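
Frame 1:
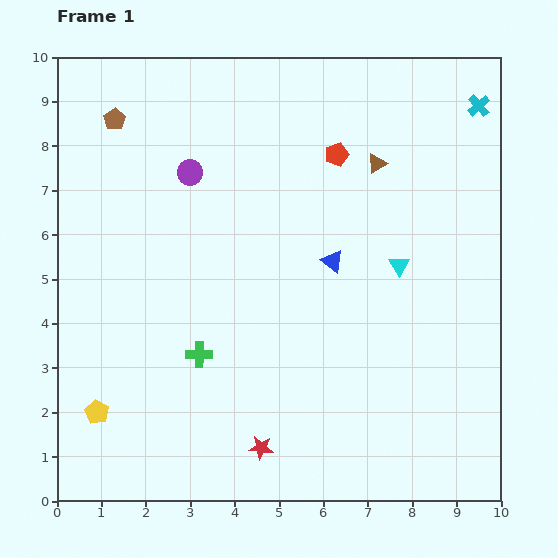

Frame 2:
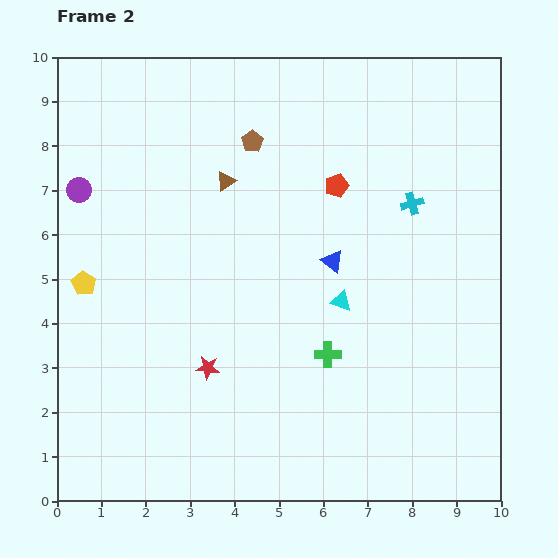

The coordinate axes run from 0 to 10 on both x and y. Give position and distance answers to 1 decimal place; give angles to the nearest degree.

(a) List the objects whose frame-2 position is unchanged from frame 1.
the blue triangle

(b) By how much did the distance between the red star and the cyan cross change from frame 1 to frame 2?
-3.2

Distance in frame 1: 9.1. Distance in frame 2: 5.9.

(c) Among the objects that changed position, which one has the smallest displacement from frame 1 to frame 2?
the red pentagon

(moved 0.7)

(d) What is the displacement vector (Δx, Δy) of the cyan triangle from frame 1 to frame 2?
(-1.3, -0.8)

The cyan triangle was at (7.7, 5.3) in frame 1 and (6.4, 4.5) in frame 2.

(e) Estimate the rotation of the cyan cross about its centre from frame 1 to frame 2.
26° clockwise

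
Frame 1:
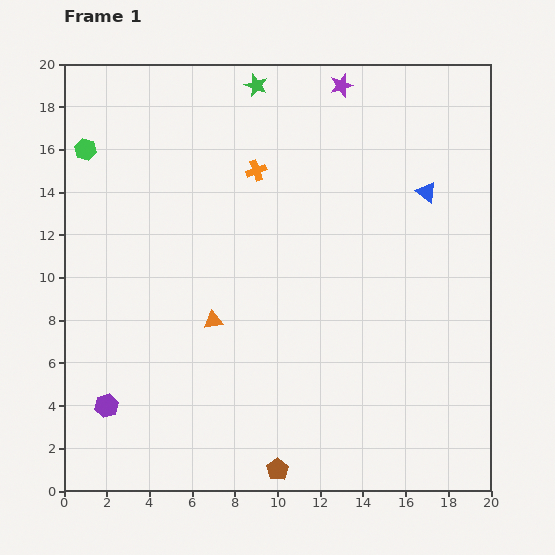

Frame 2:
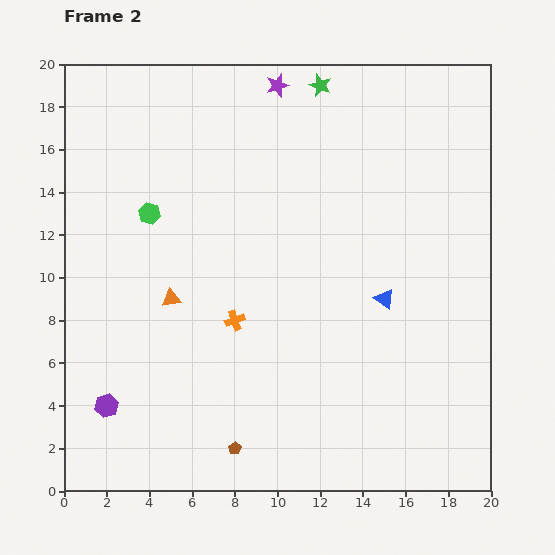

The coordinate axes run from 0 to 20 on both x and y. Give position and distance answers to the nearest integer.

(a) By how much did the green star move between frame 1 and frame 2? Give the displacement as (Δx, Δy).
(3, 0)

The green star was at (9, 19) in frame 1 and (12, 19) in frame 2.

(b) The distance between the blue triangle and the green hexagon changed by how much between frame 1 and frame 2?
-4

Distance in frame 1: 16. Distance in frame 2: 12.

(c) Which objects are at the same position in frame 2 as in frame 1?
the purple hexagon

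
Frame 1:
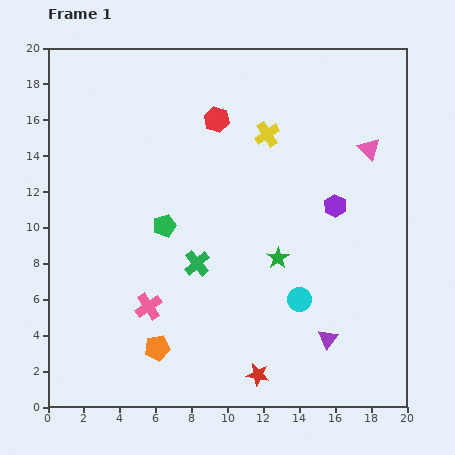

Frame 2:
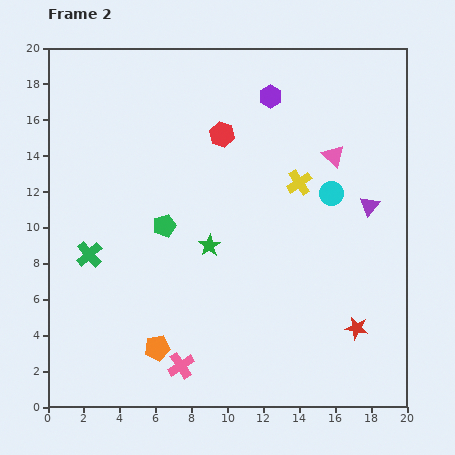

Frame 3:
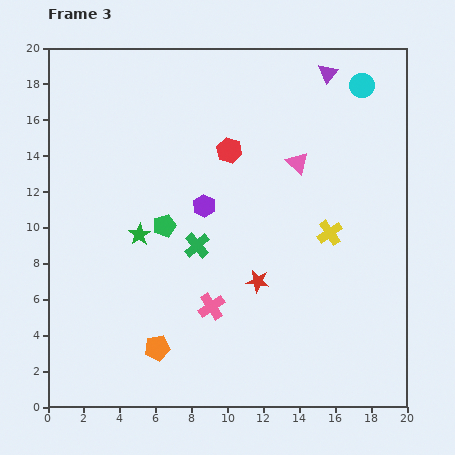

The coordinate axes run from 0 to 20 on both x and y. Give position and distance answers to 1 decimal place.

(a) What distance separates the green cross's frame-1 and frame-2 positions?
6.0

The green cross moved from (8.3, 8.0) to (2.3, 8.5), a distance of √(6.0² + 0.5²) ≈ 6.0.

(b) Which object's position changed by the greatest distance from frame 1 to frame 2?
the purple triangle

(moved 7.7; next 7.1)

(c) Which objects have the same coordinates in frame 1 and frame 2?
the orange pentagon, the green pentagon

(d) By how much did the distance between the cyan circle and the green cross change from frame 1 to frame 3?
+6.8

Distance in frame 1: 6.0. Distance in frame 3: 12.8.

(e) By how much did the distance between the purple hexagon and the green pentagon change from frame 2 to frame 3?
-6.8

Distance in frame 2: 9.3. Distance in frame 3: 2.5.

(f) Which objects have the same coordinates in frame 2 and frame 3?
the orange pentagon, the green pentagon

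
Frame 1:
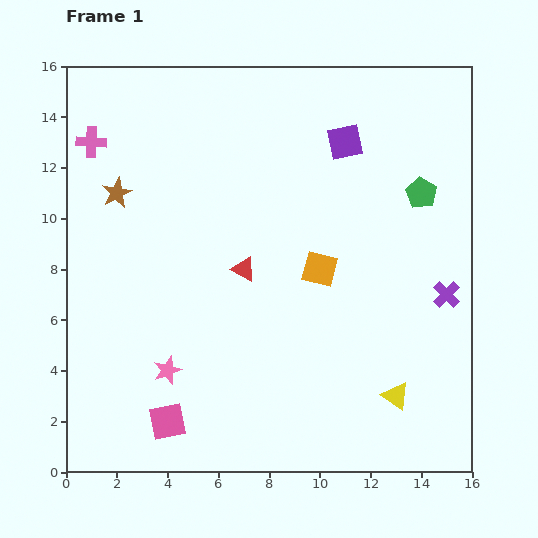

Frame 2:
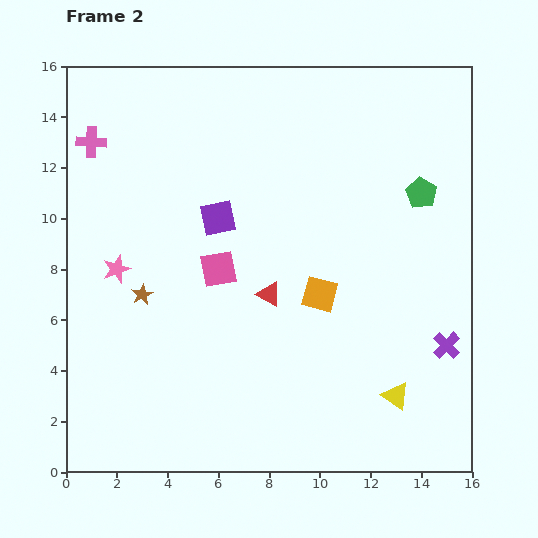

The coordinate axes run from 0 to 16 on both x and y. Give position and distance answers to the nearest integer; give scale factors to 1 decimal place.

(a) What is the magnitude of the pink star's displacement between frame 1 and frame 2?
4

The pink star moved from (4, 4) to (2, 8), a distance of √(2² + 4²) ≈ 4.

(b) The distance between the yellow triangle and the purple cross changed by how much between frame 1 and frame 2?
-1

Distance in frame 1: 4. Distance in frame 2: 3.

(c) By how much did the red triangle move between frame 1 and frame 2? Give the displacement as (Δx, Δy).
(1, -1)

The red triangle was at (7, 8) in frame 1 and (8, 7) in frame 2.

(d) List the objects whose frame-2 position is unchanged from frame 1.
the yellow triangle, the pink cross, the green pentagon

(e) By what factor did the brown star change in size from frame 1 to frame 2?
0.7×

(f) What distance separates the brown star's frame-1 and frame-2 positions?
4

The brown star moved from (2, 11) to (3, 7), a distance of √(1² + 4²) ≈ 4.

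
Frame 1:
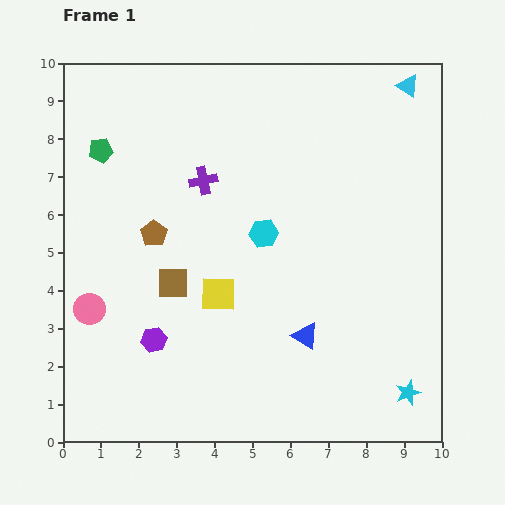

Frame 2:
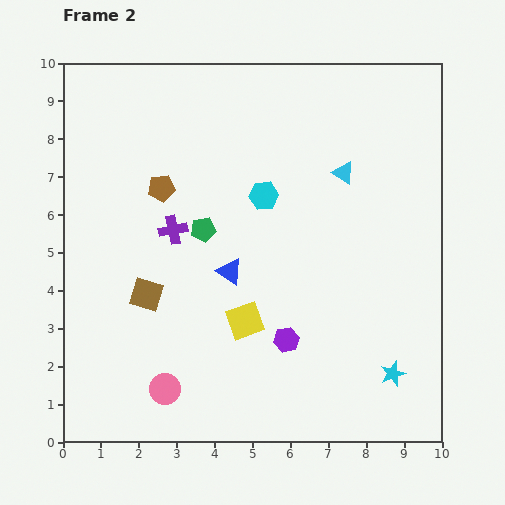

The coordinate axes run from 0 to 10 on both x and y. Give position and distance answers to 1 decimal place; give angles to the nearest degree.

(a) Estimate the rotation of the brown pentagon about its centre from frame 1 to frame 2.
28° clockwise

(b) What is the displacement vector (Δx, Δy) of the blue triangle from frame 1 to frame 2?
(-2.0, 1.7)

The blue triangle was at (6.4, 2.8) in frame 1 and (4.4, 4.5) in frame 2.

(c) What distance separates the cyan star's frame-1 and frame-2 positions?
0.6

The cyan star moved from (9.1, 1.3) to (8.7, 1.8), a distance of √(0.4² + 0.5²) ≈ 0.6.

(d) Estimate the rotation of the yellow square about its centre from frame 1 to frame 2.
21° counter-clockwise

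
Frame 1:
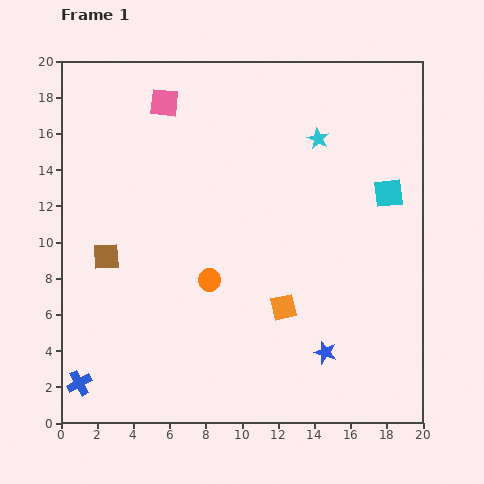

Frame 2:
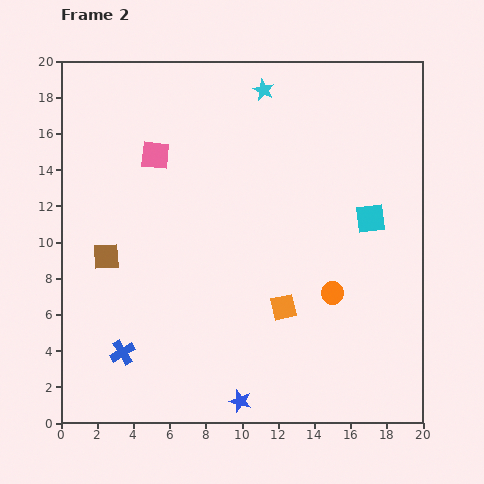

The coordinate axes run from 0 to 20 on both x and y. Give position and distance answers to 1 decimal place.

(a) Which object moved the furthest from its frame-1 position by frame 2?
the orange circle

(moved 6.8; next 5.4)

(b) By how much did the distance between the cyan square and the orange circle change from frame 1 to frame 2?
-6.4

Distance in frame 1: 11.0. Distance in frame 2: 4.6.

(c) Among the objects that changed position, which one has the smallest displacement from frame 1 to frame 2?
the cyan square

(moved 1.7)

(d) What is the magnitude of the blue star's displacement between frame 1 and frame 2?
5.4

The blue star moved from (14.6, 3.9) to (9.9, 1.2), a distance of √(4.7² + 2.7²) ≈ 5.4.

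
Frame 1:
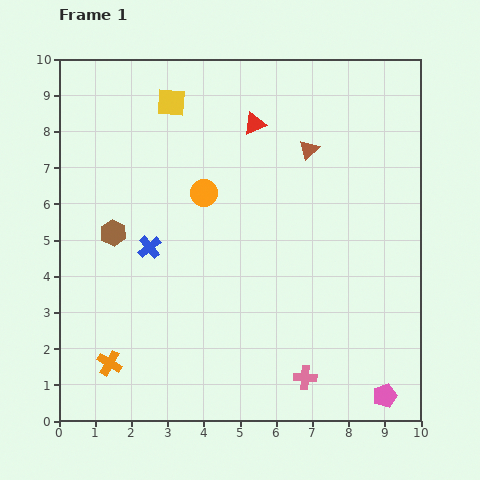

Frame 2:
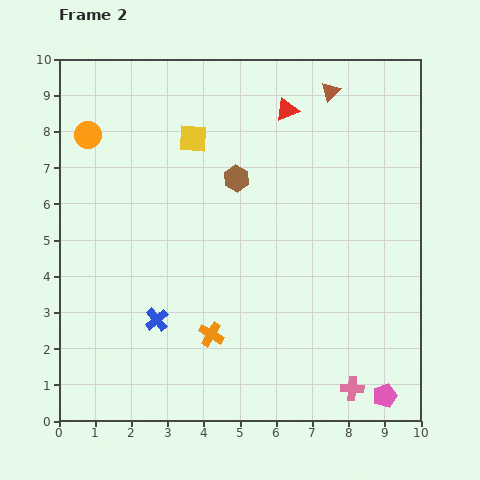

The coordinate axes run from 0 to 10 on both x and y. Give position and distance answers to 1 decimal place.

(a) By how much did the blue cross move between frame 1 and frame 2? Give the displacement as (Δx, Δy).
(0.2, -2.0)

The blue cross was at (2.5, 4.8) in frame 1 and (2.7, 2.8) in frame 2.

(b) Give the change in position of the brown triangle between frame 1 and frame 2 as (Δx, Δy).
(0.6, 1.6)

The brown triangle was at (6.9, 7.5) in frame 1 and (7.5, 9.1) in frame 2.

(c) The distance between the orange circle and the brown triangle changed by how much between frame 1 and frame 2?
+3.7

Distance in frame 1: 3.1. Distance in frame 2: 6.8.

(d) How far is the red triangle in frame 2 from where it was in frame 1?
1.0

The red triangle moved from (5.4, 8.2) to (6.3, 8.6), a distance of √(0.9² + 0.4²) ≈ 1.0.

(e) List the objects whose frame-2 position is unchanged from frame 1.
the pink pentagon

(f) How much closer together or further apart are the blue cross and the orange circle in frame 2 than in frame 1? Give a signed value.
+3.3

Distance in frame 1: 2.1. Distance in frame 2: 5.4.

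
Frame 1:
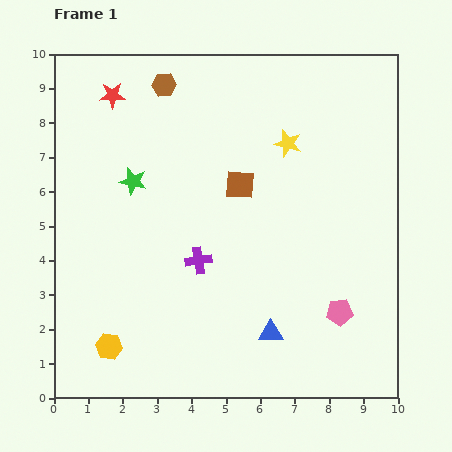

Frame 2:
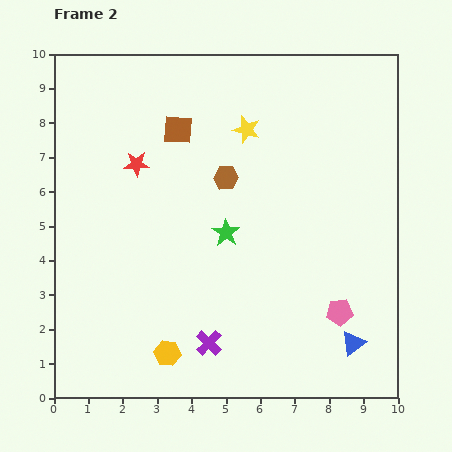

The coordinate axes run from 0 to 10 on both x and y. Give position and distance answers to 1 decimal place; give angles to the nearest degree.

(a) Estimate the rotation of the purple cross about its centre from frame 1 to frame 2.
38° counter-clockwise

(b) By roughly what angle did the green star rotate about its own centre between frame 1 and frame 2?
22° clockwise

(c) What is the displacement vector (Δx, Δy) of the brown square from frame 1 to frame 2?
(-1.8, 1.6)

The brown square was at (5.4, 6.2) in frame 1 and (3.6, 7.8) in frame 2.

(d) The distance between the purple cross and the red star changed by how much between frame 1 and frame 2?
+0.2

Distance in frame 1: 5.4. Distance in frame 2: 5.6.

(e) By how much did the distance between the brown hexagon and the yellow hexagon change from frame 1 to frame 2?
-2.4

Distance in frame 1: 7.8. Distance in frame 2: 5.4.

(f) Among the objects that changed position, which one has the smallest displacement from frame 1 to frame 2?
the yellow star

(moved 1.3)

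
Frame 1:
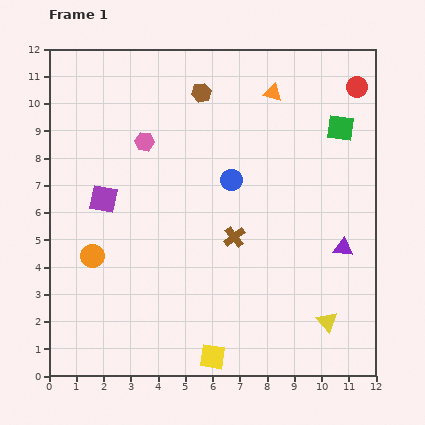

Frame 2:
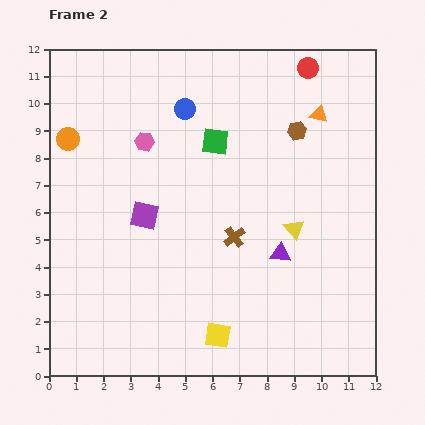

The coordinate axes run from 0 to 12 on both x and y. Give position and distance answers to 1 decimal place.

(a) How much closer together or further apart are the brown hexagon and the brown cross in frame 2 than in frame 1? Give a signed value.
-0.9

Distance in frame 1: 5.4. Distance in frame 2: 4.5.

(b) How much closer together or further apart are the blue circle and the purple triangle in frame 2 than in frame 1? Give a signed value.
+1.6

Distance in frame 1: 4.8. Distance in frame 2: 6.4.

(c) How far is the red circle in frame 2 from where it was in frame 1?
1.9

The red circle moved from (11.3, 10.6) to (9.5, 11.3), a distance of √(1.8² + 0.7²) ≈ 1.9.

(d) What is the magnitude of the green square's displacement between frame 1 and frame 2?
4.6

The green square moved from (10.7, 9.1) to (6.1, 8.6), a distance of √(4.6² + 0.5²) ≈ 4.6.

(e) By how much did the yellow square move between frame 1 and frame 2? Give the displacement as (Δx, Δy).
(0.2, 0.8)

The yellow square was at (6.0, 0.7) in frame 1 and (6.2, 1.5) in frame 2.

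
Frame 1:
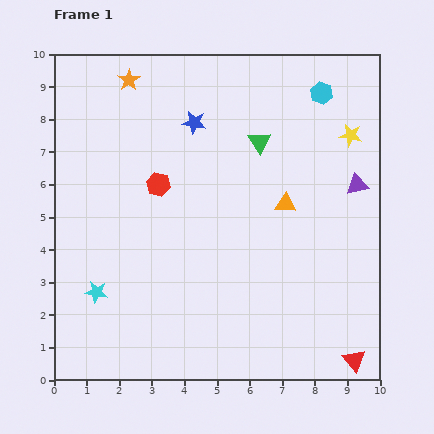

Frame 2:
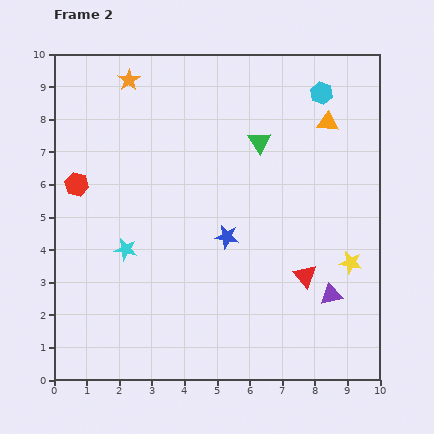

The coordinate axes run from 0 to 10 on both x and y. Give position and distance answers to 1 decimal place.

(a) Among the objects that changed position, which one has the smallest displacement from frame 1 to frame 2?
the cyan star

(moved 1.6)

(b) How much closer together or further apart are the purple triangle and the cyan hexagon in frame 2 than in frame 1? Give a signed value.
+3.2

Distance in frame 1: 3.0. Distance in frame 2: 6.2.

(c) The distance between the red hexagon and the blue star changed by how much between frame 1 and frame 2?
+2.7

Distance in frame 1: 2.2. Distance in frame 2: 4.9.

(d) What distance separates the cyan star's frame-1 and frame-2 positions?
1.6

The cyan star moved from (1.3, 2.7) to (2.2, 4.0), a distance of √(0.9² + 1.3²) ≈ 1.6.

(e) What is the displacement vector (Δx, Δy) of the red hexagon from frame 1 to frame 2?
(-2.5, 0.0)

The red hexagon was at (3.2, 6.0) in frame 1 and (0.7, 6.0) in frame 2.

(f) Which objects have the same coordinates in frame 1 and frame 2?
the cyan hexagon, the orange star, the green triangle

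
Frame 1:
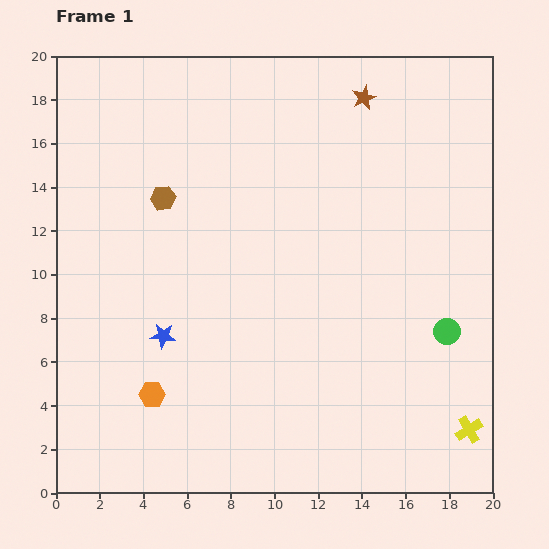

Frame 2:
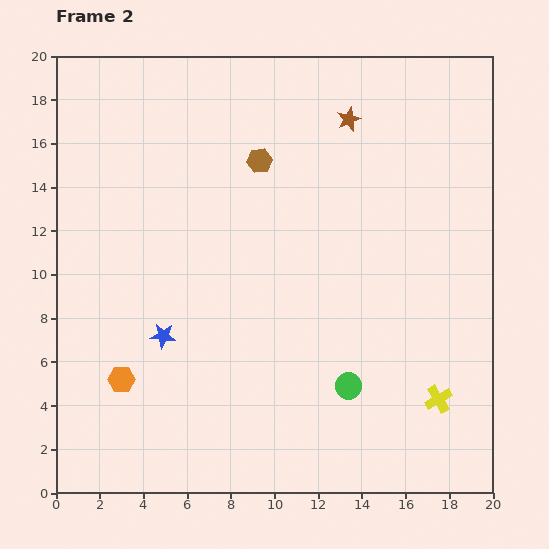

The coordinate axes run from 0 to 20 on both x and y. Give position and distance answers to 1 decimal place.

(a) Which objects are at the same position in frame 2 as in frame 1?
the blue star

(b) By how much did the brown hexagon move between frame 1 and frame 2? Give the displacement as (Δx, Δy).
(4.4, 1.7)

The brown hexagon was at (4.9, 13.5) in frame 1 and (9.3, 15.2) in frame 2.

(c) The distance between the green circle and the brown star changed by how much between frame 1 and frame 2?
+0.8

Distance in frame 1: 11.4. Distance in frame 2: 12.2.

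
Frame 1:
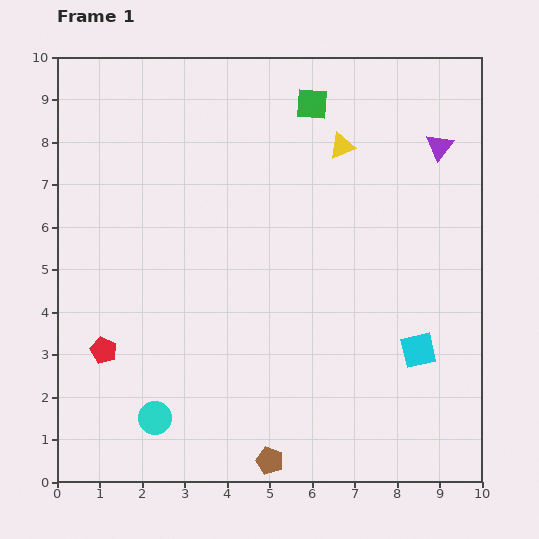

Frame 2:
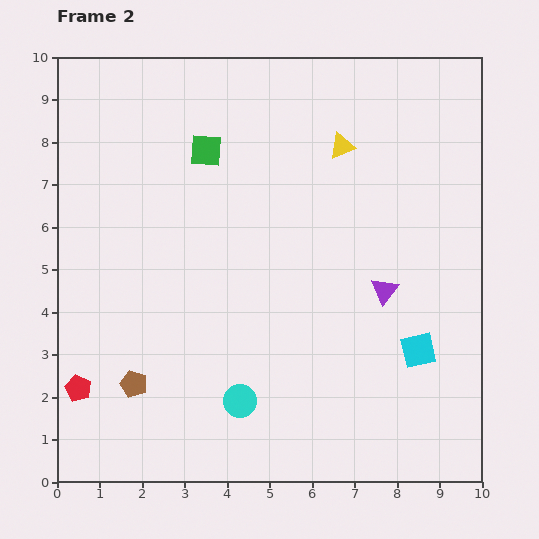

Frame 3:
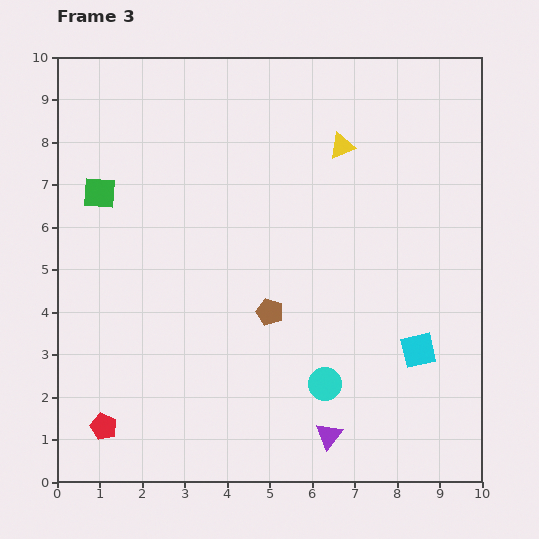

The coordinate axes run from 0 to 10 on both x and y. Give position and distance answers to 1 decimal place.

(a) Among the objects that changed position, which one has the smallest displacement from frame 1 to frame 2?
the red pentagon

(moved 1.1)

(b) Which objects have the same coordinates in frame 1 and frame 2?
the yellow triangle, the cyan square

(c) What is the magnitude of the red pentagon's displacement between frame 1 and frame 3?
1.8

The red pentagon moved from (1.1, 3.1) to (1.1, 1.3), a distance of √(0.0² + 1.8²) ≈ 1.8.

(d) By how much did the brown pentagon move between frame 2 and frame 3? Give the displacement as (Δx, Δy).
(3.2, 1.7)

The brown pentagon was at (1.8, 2.3) in frame 2 and (5.0, 4.0) in frame 3.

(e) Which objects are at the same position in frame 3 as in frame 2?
the yellow triangle, the cyan square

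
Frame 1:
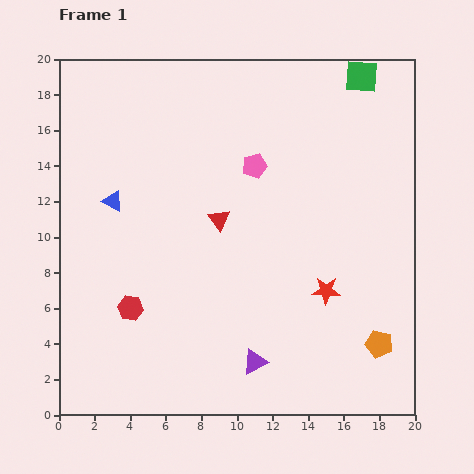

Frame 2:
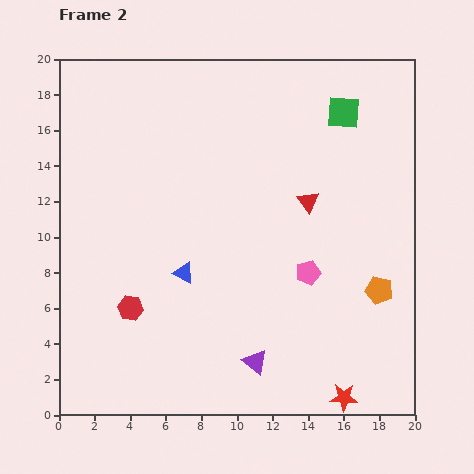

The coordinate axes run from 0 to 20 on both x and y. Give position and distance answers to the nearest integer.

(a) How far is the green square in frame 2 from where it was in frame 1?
2

The green square moved from (17, 19) to (16, 17), a distance of √(1² + 2²) ≈ 2.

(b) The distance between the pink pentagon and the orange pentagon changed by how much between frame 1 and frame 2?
-8

Distance in frame 1: 12. Distance in frame 2: 4.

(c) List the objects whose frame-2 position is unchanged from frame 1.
the red hexagon, the purple triangle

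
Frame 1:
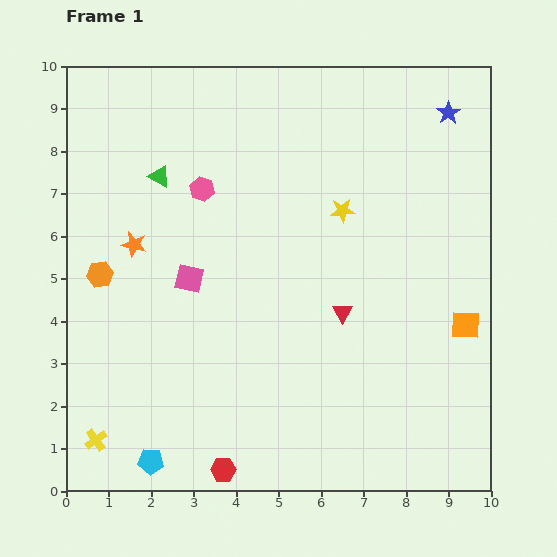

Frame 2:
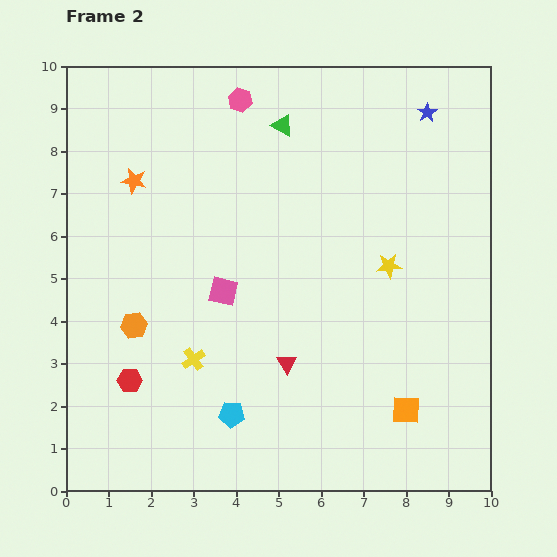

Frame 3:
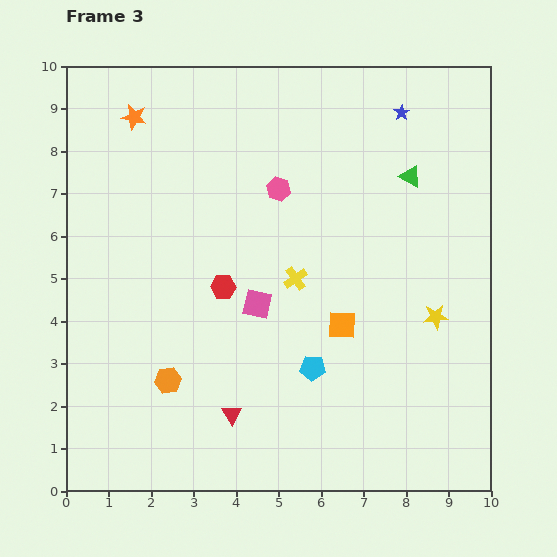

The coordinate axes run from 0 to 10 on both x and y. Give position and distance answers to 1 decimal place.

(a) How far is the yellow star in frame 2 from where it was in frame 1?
1.7

The yellow star moved from (6.5, 6.6) to (7.6, 5.3), a distance of √(1.1² + 1.3²) ≈ 1.7.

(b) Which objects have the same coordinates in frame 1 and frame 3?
none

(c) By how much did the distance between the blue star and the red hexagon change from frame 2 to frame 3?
-3.5

Distance in frame 2: 9.4. Distance in frame 3: 5.9.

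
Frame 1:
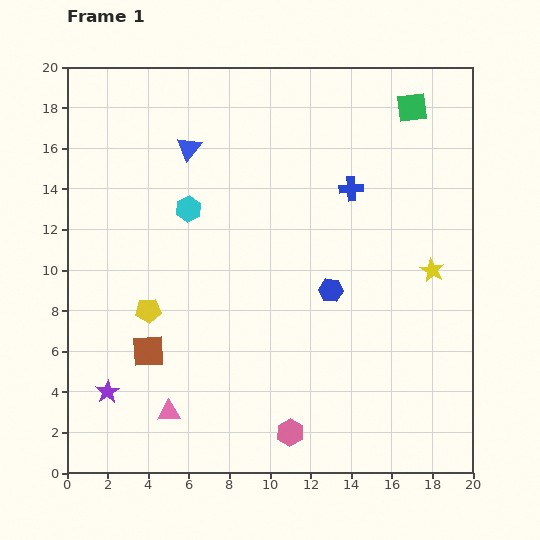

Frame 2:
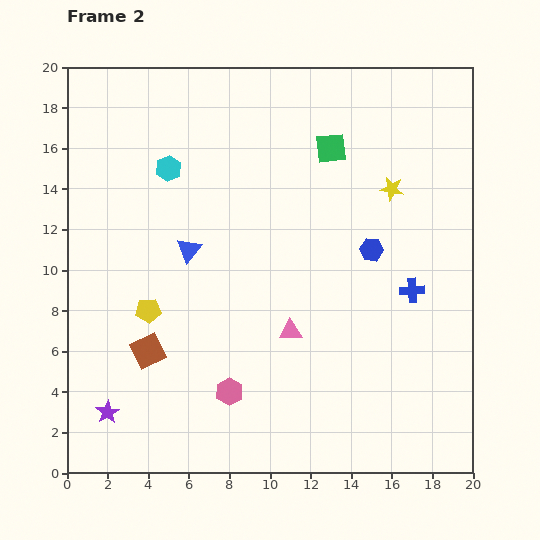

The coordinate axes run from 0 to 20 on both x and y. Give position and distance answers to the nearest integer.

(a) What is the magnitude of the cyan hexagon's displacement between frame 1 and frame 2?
2

The cyan hexagon moved from (6, 13) to (5, 15), a distance of √(1² + 2²) ≈ 2.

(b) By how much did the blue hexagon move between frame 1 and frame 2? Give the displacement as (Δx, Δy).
(2, 2)

The blue hexagon was at (13, 9) in frame 1 and (15, 11) in frame 2.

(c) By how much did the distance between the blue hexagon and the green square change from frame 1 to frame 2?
-5

Distance in frame 1: 10. Distance in frame 2: 5.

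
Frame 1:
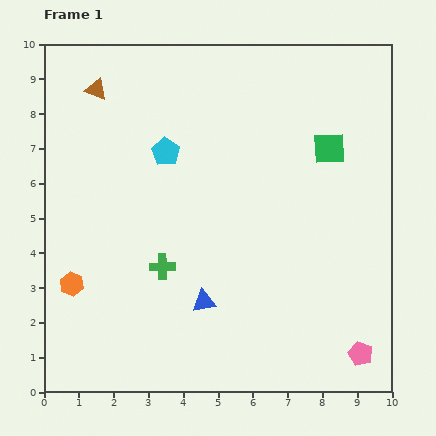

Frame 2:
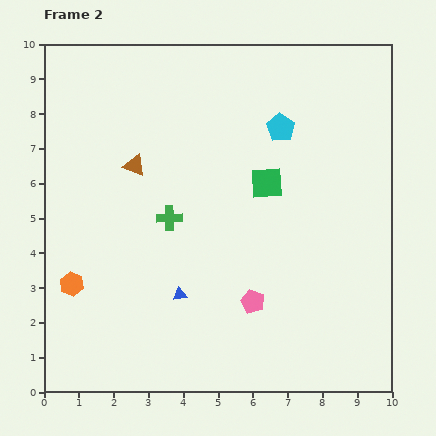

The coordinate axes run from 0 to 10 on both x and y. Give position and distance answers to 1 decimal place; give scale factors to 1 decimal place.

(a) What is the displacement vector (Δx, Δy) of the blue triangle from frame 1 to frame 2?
(-0.7, 0.2)

The blue triangle was at (4.6, 2.6) in frame 1 and (3.9, 2.8) in frame 2.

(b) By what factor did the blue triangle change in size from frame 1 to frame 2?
0.6×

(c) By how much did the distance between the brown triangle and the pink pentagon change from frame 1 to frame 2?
-5.5

Distance in frame 1: 10.7. Distance in frame 2: 5.2.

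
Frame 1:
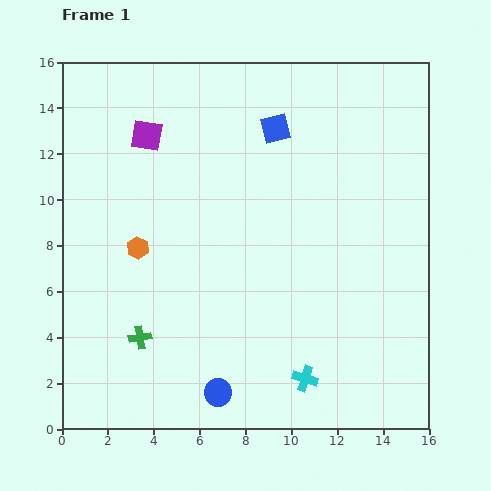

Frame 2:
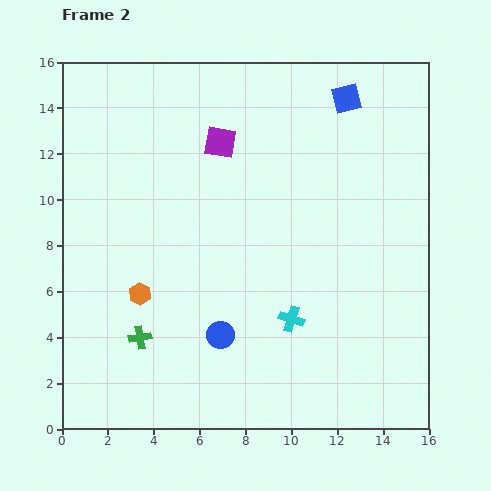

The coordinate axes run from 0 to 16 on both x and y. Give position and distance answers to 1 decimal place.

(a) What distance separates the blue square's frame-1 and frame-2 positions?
3.4

The blue square moved from (9.3, 13.1) to (12.4, 14.4), a distance of √(3.1² + 1.3²) ≈ 3.4.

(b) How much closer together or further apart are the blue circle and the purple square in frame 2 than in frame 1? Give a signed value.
-3.2

Distance in frame 1: 11.6. Distance in frame 2: 8.4.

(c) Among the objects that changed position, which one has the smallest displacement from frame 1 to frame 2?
the orange hexagon

(moved 2.0)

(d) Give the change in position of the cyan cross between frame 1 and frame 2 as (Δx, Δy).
(-0.6, 2.6)

The cyan cross was at (10.6, 2.2) in frame 1 and (10.0, 4.8) in frame 2.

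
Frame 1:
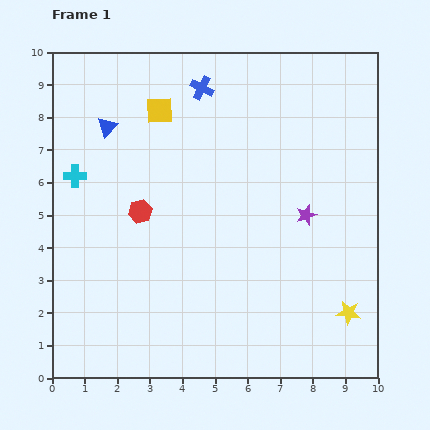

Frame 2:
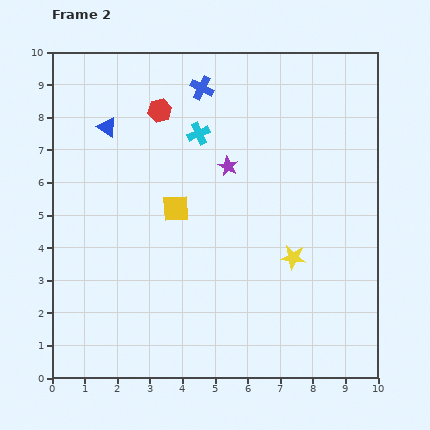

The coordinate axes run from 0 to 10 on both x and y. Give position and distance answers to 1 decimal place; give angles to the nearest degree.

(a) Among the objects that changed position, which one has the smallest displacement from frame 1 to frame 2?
the yellow star

(moved 2.4)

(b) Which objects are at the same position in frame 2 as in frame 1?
the blue cross, the blue triangle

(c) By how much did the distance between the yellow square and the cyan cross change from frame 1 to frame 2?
-0.9

Distance in frame 1: 3.3. Distance in frame 2: 2.4.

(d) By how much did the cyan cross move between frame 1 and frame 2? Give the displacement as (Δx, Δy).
(3.8, 1.3)

The cyan cross was at (0.7, 6.2) in frame 1 and (4.5, 7.5) in frame 2.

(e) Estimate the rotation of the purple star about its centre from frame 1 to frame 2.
26° counter-clockwise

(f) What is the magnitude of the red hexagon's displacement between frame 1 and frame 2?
3.2

The red hexagon moved from (2.7, 5.1) to (3.3, 8.2), a distance of √(0.6² + 3.1²) ≈ 3.2.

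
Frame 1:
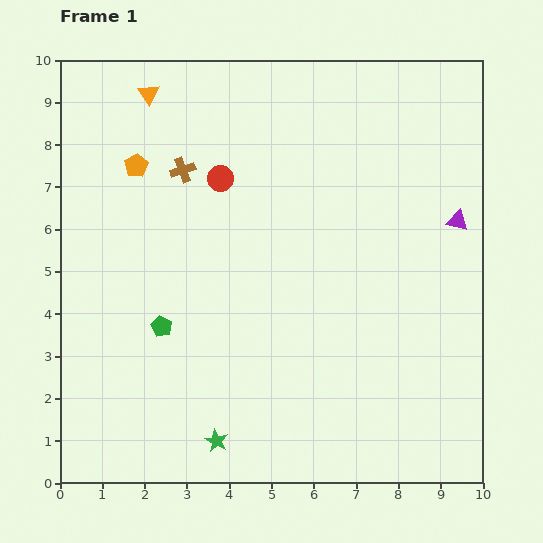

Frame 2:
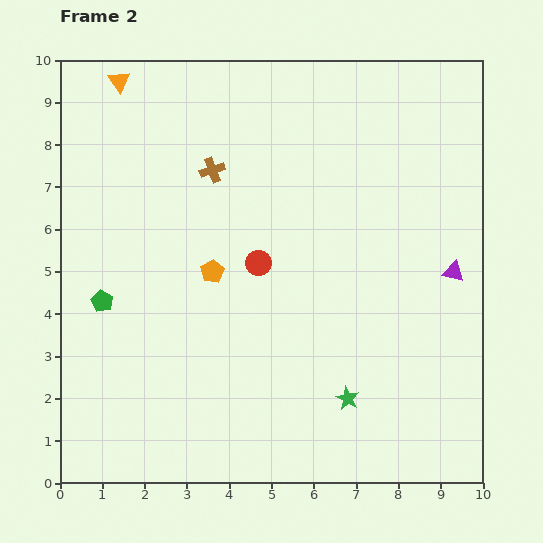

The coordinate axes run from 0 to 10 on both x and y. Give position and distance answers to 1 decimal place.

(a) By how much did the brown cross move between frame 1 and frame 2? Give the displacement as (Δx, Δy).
(0.7, 0.0)

The brown cross was at (2.9, 7.4) in frame 1 and (3.6, 7.4) in frame 2.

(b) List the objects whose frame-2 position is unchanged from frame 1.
none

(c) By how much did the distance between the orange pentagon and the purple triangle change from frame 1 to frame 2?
-2.0

Distance in frame 1: 7.7. Distance in frame 2: 5.7.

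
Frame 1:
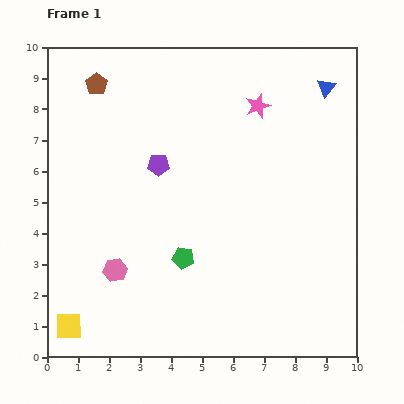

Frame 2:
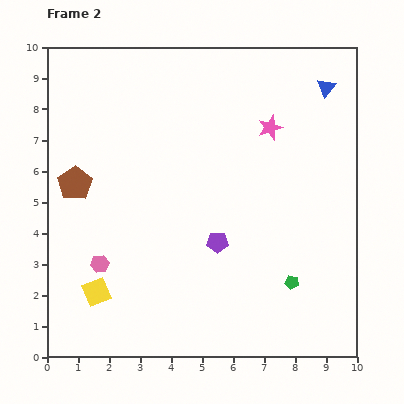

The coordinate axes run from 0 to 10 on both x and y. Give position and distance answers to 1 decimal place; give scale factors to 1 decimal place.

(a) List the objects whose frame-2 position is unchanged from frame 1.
the blue triangle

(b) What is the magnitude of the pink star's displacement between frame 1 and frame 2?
0.8

The pink star moved from (6.8, 8.1) to (7.2, 7.4), a distance of √(0.4² + 0.7²) ≈ 0.8.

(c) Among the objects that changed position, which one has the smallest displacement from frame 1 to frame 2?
the pink hexagon

(moved 0.5)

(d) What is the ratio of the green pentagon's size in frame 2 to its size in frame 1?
0.6×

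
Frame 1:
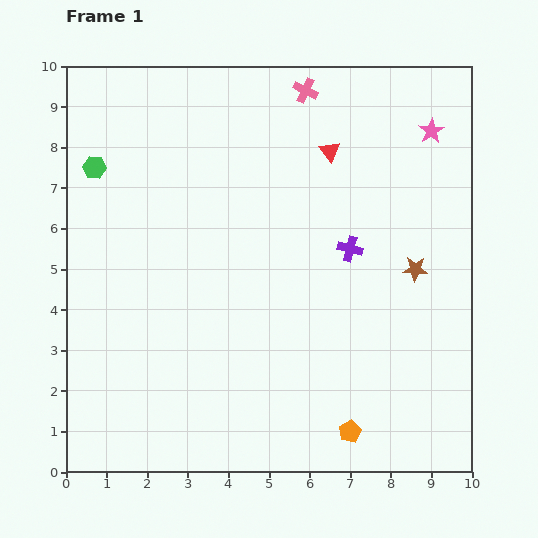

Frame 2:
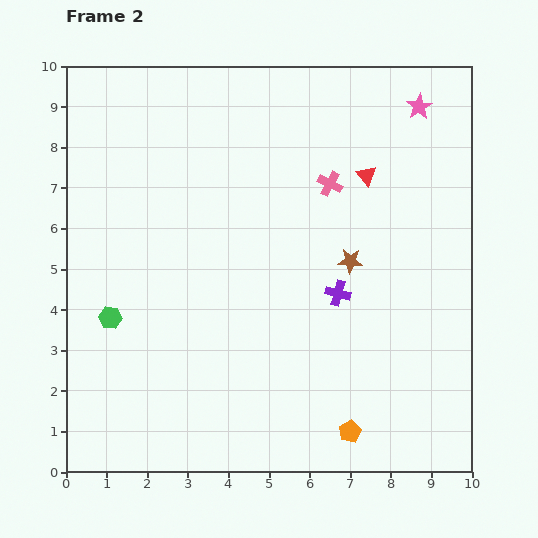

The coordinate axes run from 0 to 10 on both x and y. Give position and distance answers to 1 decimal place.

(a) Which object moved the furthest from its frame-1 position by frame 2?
the green hexagon

(moved 3.7; next 2.4)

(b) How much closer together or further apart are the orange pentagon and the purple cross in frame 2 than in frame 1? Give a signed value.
-1.1

Distance in frame 1: 4.5. Distance in frame 2: 3.4.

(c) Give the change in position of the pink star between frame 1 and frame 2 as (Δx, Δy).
(-0.3, 0.6)

The pink star was at (9.0, 8.4) in frame 1 and (8.7, 9.0) in frame 2.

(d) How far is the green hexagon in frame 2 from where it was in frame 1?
3.7

The green hexagon moved from (0.7, 7.5) to (1.1, 3.8), a distance of √(0.4² + 3.7²) ≈ 3.7.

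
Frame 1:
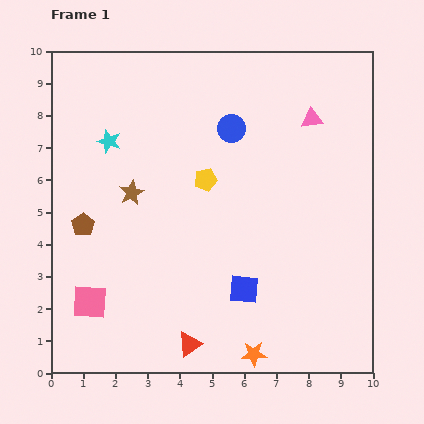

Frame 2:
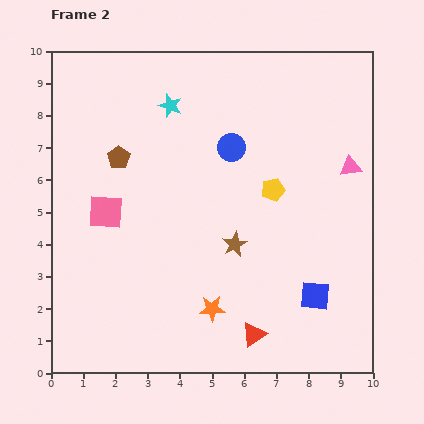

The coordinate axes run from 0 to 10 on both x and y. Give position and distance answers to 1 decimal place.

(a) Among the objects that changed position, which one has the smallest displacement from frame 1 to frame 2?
the blue circle

(moved 0.6)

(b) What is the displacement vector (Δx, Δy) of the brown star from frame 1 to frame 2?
(3.2, -1.6)

The brown star was at (2.5, 5.6) in frame 1 and (5.7, 4.0) in frame 2.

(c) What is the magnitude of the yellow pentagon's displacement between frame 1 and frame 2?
2.1

The yellow pentagon moved from (4.8, 6.0) to (6.9, 5.7), a distance of √(2.1² + 0.3²) ≈ 2.1.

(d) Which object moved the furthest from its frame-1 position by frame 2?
the brown star

(moved 3.6; next 2.8)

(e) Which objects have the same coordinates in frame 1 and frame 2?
none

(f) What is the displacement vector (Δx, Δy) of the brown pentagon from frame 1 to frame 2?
(1.1, 2.1)

The brown pentagon was at (1.0, 4.6) in frame 1 and (2.1, 6.7) in frame 2.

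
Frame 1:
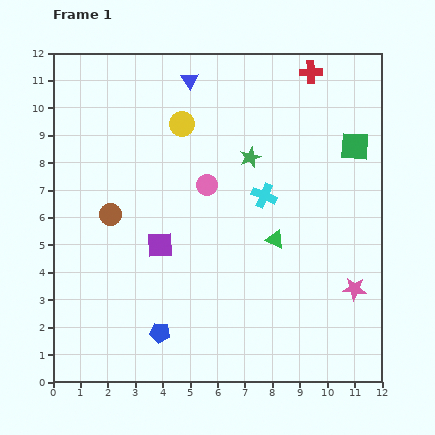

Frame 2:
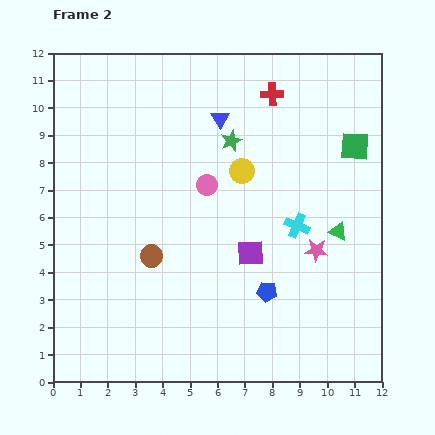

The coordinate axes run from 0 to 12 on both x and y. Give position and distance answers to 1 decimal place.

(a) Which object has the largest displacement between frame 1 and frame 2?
the blue pentagon

(moved 4.2; next 3.3)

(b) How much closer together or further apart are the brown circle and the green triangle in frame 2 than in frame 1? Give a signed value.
+0.8

Distance in frame 1: 6.1. Distance in frame 2: 6.9.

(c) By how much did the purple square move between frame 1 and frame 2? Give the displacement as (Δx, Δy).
(3.3, -0.3)

The purple square was at (3.9, 5.0) in frame 1 and (7.2, 4.7) in frame 2.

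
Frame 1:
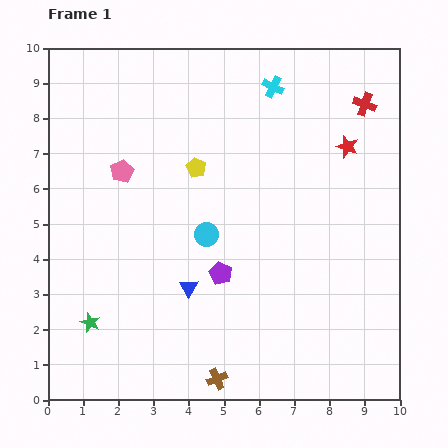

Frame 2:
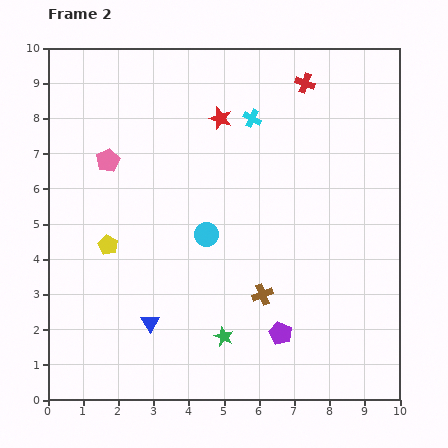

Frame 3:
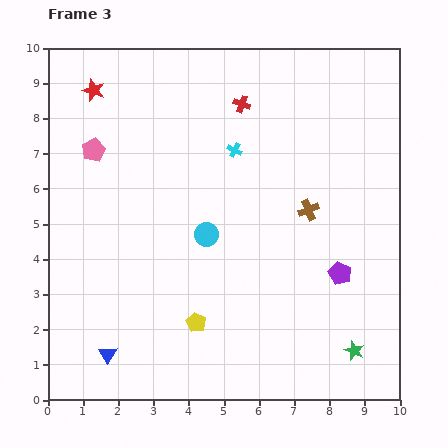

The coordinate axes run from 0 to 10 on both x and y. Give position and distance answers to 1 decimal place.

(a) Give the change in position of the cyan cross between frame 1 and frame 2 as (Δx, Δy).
(-0.6, -0.9)

The cyan cross was at (6.4, 8.9) in frame 1 and (5.8, 8.0) in frame 2.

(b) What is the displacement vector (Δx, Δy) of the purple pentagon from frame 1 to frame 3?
(3.4, 0.0)

The purple pentagon was at (4.9, 3.6) in frame 1 and (8.3, 3.6) in frame 3.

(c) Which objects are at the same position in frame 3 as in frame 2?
the cyan circle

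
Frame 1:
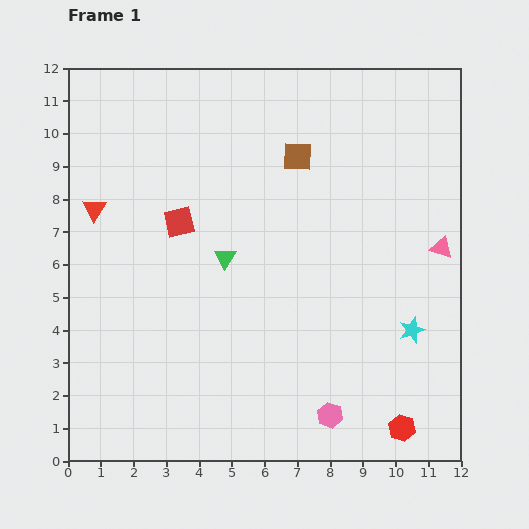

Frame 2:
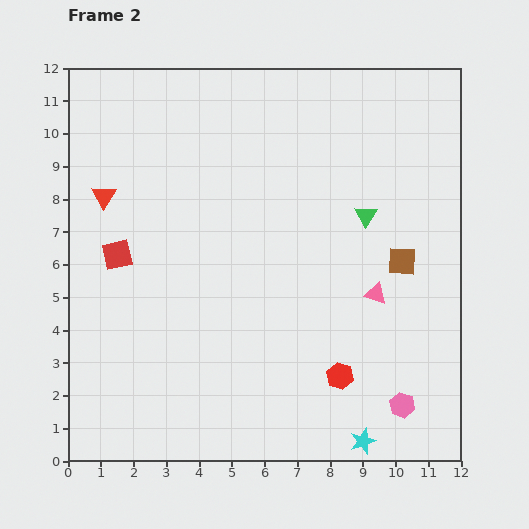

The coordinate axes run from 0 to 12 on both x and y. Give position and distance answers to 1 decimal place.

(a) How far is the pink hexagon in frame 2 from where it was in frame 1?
2.2

The pink hexagon moved from (8.0, 1.4) to (10.2, 1.7), a distance of √(2.2² + 0.3²) ≈ 2.2.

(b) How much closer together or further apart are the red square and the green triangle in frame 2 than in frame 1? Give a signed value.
+5.9

Distance in frame 1: 1.8. Distance in frame 2: 7.7.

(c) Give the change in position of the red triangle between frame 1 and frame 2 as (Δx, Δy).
(0.3, 0.4)

The red triangle was at (0.8, 7.7) in frame 1 and (1.1, 8.1) in frame 2.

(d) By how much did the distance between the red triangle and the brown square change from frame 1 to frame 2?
+2.9

Distance in frame 1: 6.4. Distance in frame 2: 9.3.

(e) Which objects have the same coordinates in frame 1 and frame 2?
none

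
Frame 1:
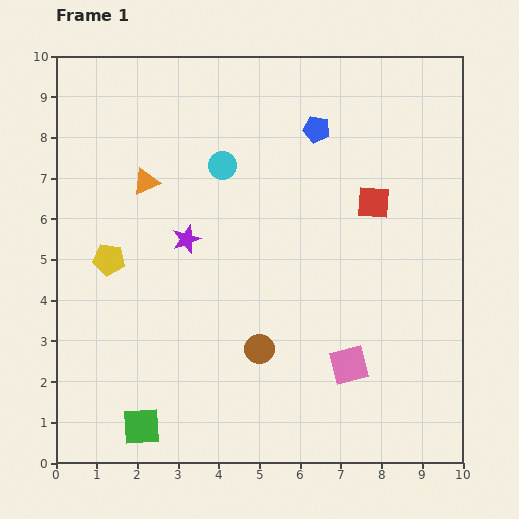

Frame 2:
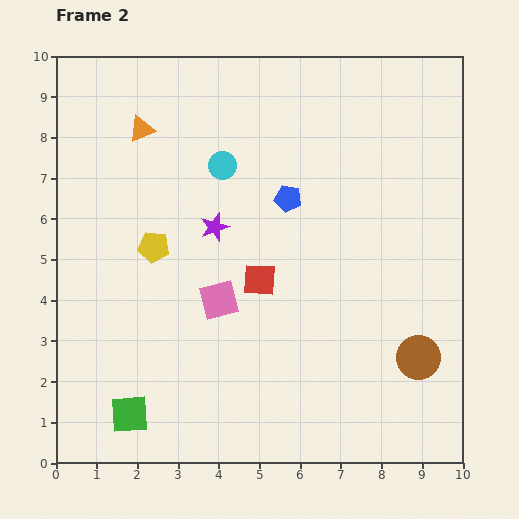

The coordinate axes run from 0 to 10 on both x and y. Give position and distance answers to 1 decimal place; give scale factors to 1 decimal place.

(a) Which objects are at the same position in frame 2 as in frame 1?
the cyan circle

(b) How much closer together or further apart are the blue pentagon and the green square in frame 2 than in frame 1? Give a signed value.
-1.9

Distance in frame 1: 8.5. Distance in frame 2: 6.6.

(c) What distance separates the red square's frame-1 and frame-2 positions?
3.4

The red square moved from (7.8, 6.4) to (5.0, 4.5), a distance of √(2.8² + 1.9²) ≈ 3.4.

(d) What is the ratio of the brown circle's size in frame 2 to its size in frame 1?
1.5×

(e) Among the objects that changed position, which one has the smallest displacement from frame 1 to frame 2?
the green square

(moved 0.4)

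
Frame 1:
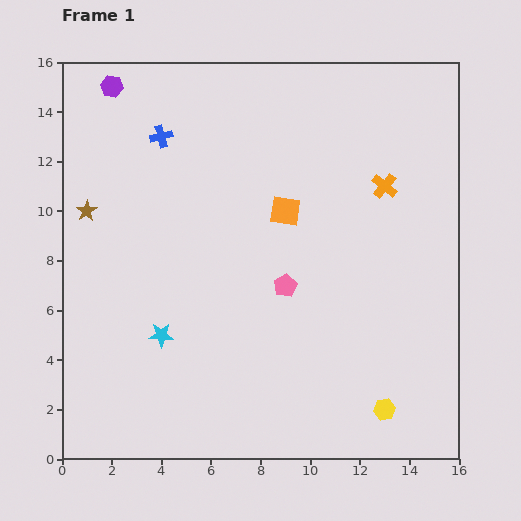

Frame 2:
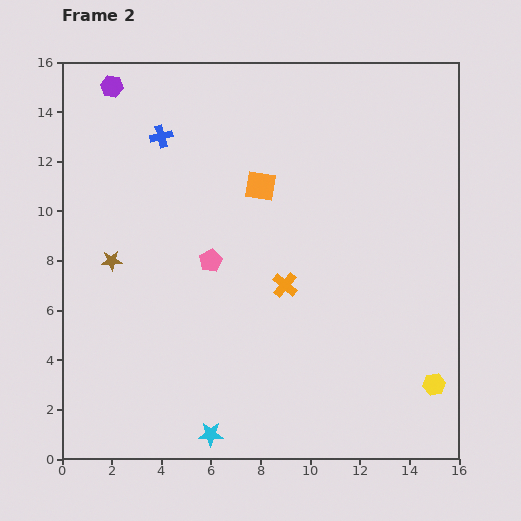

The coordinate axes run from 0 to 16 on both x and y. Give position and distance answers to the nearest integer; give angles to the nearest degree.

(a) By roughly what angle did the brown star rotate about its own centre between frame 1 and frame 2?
29° clockwise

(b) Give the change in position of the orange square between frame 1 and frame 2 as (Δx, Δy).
(-1, 1)

The orange square was at (9, 10) in frame 1 and (8, 11) in frame 2.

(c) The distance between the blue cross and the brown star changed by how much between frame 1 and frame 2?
+1

Distance in frame 1: 4. Distance in frame 2: 5.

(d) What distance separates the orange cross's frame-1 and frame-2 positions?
6

The orange cross moved from (13, 11) to (9, 7), a distance of √(4² + 4²) ≈ 6.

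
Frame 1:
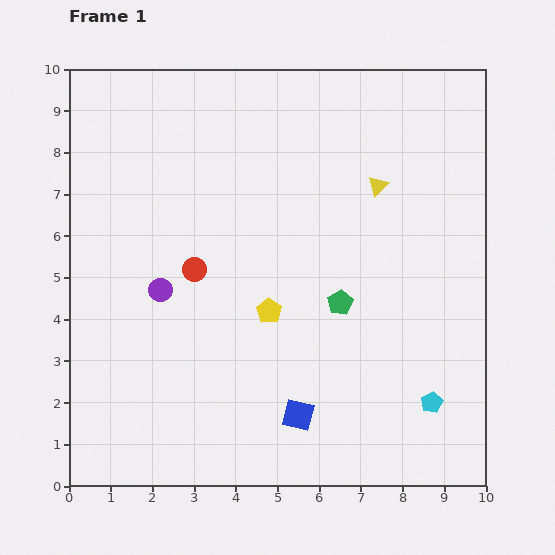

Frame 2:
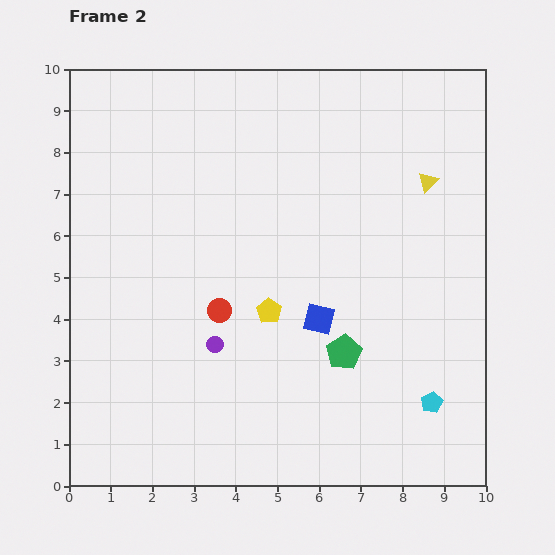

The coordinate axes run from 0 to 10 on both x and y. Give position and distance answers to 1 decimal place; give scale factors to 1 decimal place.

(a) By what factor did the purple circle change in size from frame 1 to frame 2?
0.7×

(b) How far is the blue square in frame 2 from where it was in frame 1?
2.4

The blue square moved from (5.5, 1.7) to (6.0, 4.0), a distance of √(0.5² + 2.3²) ≈ 2.4.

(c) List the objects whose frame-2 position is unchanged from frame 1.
the yellow pentagon, the cyan pentagon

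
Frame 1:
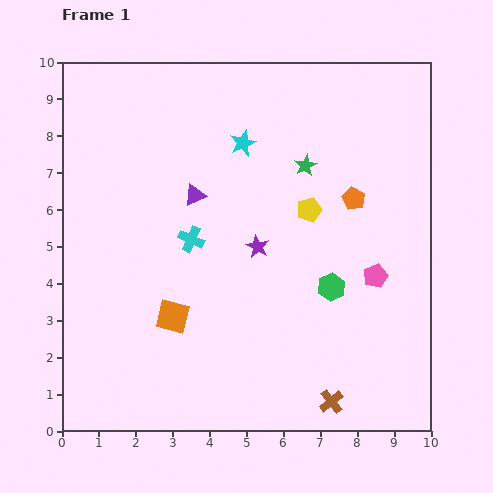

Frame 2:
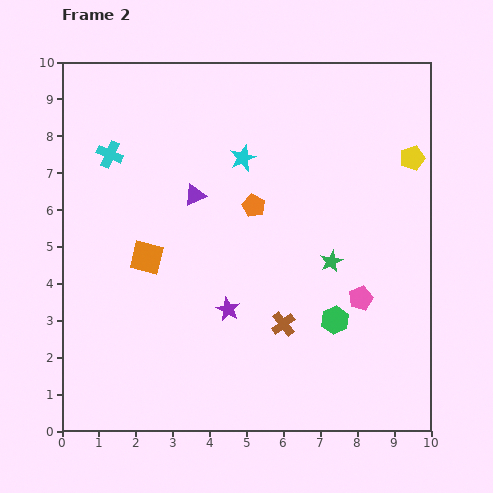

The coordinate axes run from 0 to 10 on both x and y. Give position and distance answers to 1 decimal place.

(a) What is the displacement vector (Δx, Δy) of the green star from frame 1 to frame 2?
(0.7, -2.6)

The green star was at (6.6, 7.2) in frame 1 and (7.3, 4.6) in frame 2.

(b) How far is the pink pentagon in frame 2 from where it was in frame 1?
0.7

The pink pentagon moved from (8.5, 4.2) to (8.1, 3.6), a distance of √(0.4² + 0.6²) ≈ 0.7.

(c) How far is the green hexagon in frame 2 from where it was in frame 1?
0.9

The green hexagon moved from (7.3, 3.9) to (7.4, 3.0), a distance of √(0.1² + 0.9²) ≈ 0.9.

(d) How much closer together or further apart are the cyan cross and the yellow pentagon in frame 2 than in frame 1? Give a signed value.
+4.9

Distance in frame 1: 3.3. Distance in frame 2: 8.2.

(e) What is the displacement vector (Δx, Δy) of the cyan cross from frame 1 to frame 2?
(-2.2, 2.3)

The cyan cross was at (3.5, 5.2) in frame 1 and (1.3, 7.5) in frame 2.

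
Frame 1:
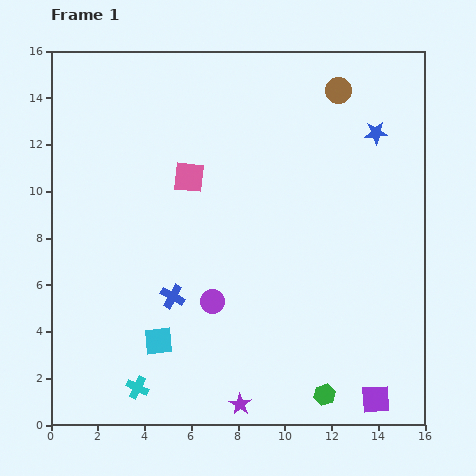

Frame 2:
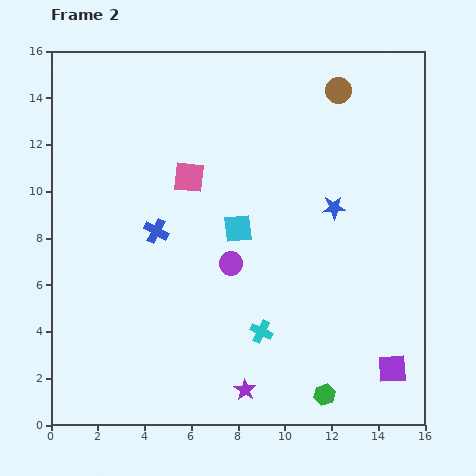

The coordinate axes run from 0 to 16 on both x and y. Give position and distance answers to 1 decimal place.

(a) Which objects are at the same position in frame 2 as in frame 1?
the pink square, the green hexagon, the brown circle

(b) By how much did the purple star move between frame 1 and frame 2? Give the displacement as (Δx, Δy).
(0.2, 0.6)

The purple star was at (8.1, 0.9) in frame 1 and (8.3, 1.5) in frame 2.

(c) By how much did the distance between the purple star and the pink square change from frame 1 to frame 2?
-0.5

Distance in frame 1: 9.9. Distance in frame 2: 9.4.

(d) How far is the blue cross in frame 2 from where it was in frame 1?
2.9

The blue cross moved from (5.2, 5.5) to (4.5, 8.3), a distance of √(0.7² + 2.8²) ≈ 2.9.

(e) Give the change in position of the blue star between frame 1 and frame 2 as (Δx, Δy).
(-1.8, -3.2)

The blue star was at (13.9, 12.5) in frame 1 and (12.1, 9.3) in frame 2.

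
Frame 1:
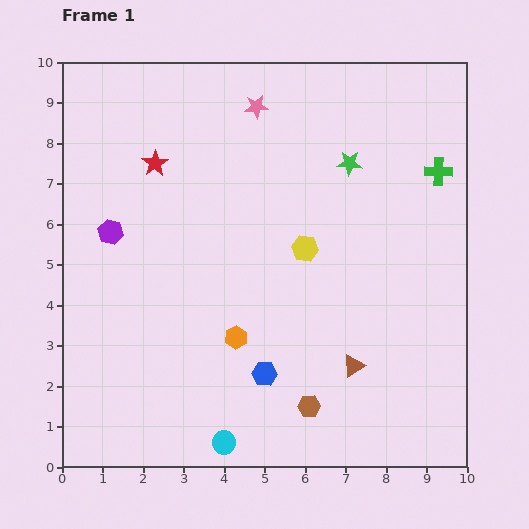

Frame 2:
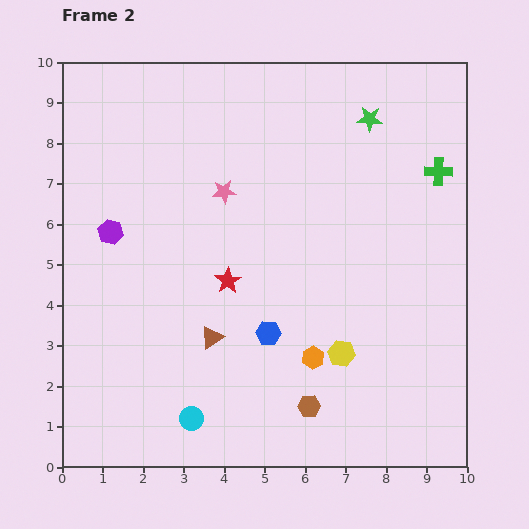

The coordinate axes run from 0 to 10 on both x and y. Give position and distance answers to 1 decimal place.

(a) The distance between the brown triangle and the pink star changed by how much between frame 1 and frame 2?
-3.2

Distance in frame 1: 6.8. Distance in frame 2: 3.6.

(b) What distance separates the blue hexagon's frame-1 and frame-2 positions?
1.0

The blue hexagon moved from (5.0, 2.3) to (5.1, 3.3), a distance of √(0.1² + 1.0²) ≈ 1.0.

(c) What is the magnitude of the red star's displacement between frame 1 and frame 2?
3.4

The red star moved from (2.3, 7.5) to (4.1, 4.6), a distance of √(1.8² + 2.9²) ≈ 3.4.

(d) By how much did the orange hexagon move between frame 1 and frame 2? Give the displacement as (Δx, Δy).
(1.9, -0.5)

The orange hexagon was at (4.3, 3.2) in frame 1 and (6.2, 2.7) in frame 2.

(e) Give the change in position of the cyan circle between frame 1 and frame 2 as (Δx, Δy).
(-0.8, 0.6)

The cyan circle was at (4.0, 0.6) in frame 1 and (3.2, 1.2) in frame 2.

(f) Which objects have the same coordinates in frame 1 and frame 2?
the green cross, the purple hexagon, the brown hexagon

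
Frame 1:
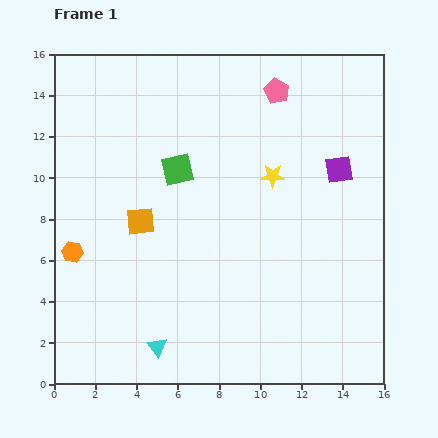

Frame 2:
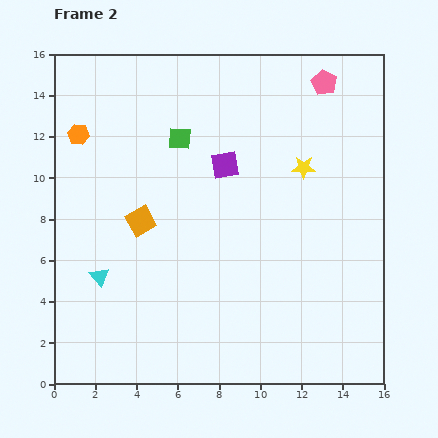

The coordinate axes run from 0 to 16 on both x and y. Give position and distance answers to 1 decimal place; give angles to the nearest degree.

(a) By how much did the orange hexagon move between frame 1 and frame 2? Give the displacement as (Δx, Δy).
(0.3, 5.7)

The orange hexagon was at (0.9, 6.4) in frame 1 and (1.2, 12.1) in frame 2.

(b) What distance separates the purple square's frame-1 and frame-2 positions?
5.5

The purple square moved from (13.8, 10.4) to (8.3, 10.6), a distance of √(5.5² + 0.2²) ≈ 5.5.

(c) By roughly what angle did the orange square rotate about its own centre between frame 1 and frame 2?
24° counter-clockwise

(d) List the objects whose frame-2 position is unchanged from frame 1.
the orange square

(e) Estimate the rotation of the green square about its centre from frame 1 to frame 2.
17° clockwise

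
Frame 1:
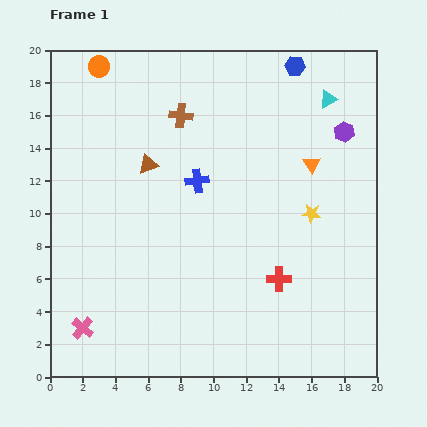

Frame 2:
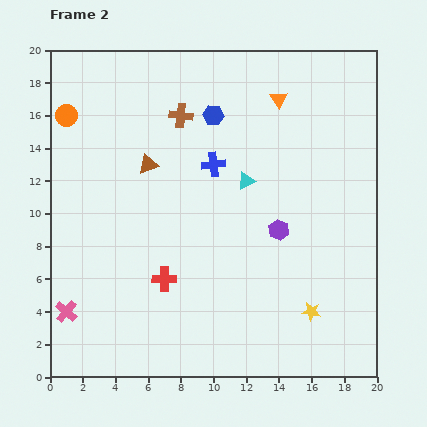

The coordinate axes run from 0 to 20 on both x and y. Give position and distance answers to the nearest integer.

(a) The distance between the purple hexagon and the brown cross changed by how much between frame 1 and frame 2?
-1

Distance in frame 1: 10. Distance in frame 2: 9.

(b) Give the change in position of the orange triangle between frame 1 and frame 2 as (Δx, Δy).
(-2, 4)

The orange triangle was at (16, 13) in frame 1 and (14, 17) in frame 2.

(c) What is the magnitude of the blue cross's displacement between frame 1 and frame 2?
1

The blue cross moved from (9, 12) to (10, 13), a distance of √(1² + 1²) ≈ 1.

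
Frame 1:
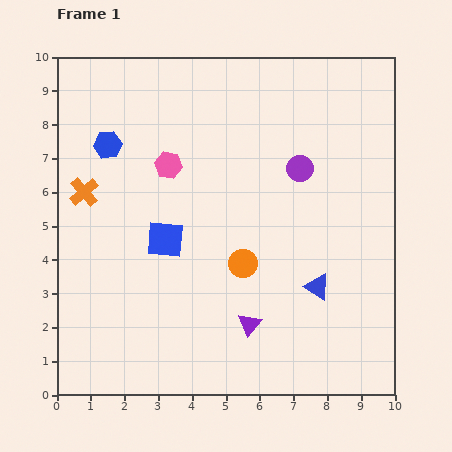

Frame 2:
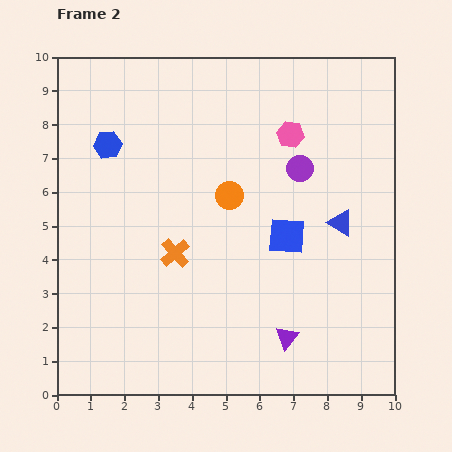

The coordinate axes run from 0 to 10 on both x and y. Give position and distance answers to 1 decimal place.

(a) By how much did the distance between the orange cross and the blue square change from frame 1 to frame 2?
+0.5

Distance in frame 1: 2.8. Distance in frame 2: 3.3.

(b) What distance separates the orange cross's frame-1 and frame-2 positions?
3.2

The orange cross moved from (0.8, 6.0) to (3.5, 4.2), a distance of √(2.7² + 1.8²) ≈ 3.2.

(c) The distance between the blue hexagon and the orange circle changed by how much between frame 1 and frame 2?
-1.4

Distance in frame 1: 5.3. Distance in frame 2: 3.9.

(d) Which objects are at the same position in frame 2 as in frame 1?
the blue hexagon, the purple circle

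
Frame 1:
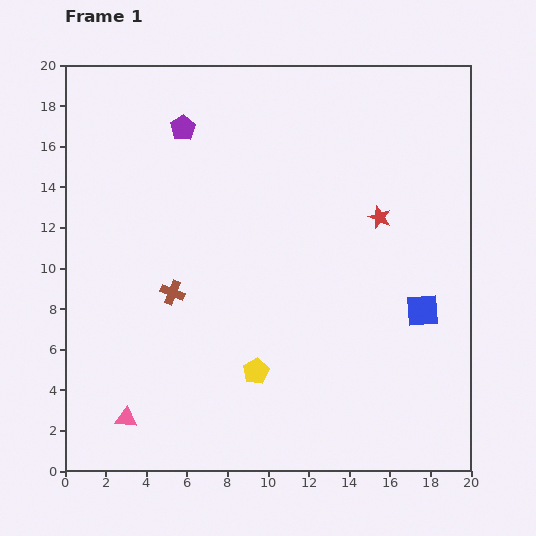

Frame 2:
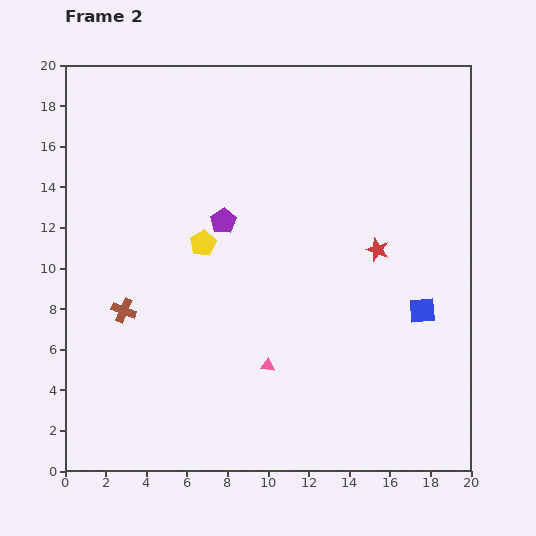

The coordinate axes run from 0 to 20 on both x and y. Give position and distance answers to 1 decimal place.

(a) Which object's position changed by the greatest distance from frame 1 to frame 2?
the pink triangle

(moved 7.5; next 6.8)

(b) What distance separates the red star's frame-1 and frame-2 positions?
1.6

The red star moved from (15.5, 12.5) to (15.4, 10.9), a distance of √(0.1² + 1.6²) ≈ 1.6.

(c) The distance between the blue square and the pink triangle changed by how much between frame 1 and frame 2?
-7.4

Distance in frame 1: 15.5. Distance in frame 2: 8.1.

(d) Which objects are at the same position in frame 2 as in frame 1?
the blue square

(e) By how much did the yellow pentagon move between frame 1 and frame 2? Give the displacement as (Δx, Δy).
(-2.6, 6.3)

The yellow pentagon was at (9.4, 4.9) in frame 1 and (6.8, 11.2) in frame 2.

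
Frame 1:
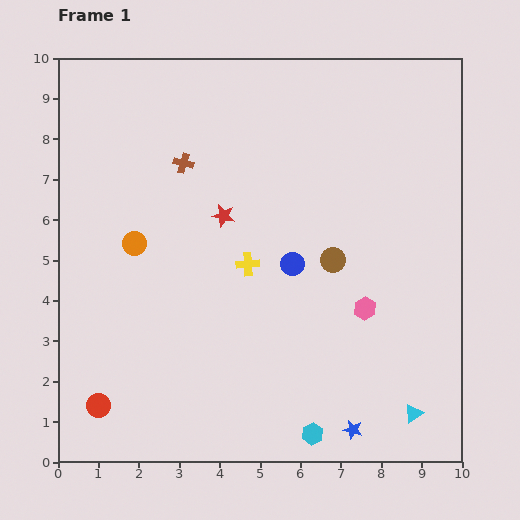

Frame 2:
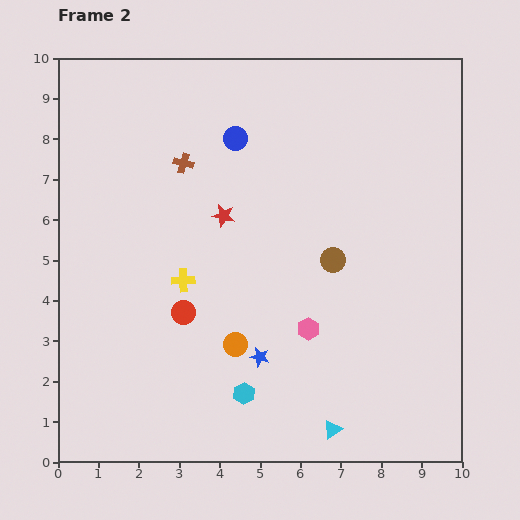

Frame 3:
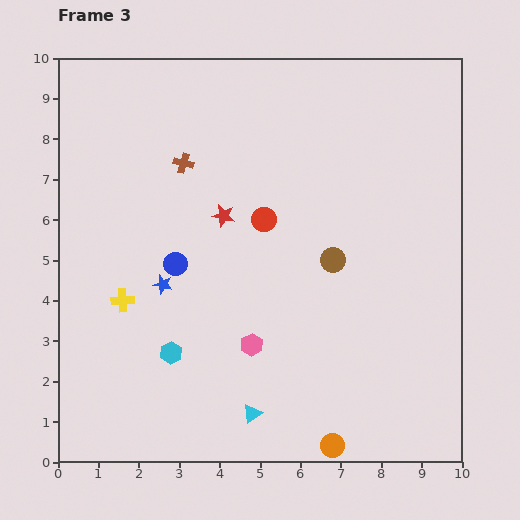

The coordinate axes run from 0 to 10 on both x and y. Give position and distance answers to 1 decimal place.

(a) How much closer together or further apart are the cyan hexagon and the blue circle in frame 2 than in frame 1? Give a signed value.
+2.1

Distance in frame 1: 4.2. Distance in frame 2: 6.3.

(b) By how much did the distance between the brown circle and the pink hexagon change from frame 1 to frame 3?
+1.5

Distance in frame 1: 1.4. Distance in frame 3: 2.9.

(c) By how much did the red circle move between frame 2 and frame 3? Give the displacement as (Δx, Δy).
(2.0, 2.3)

The red circle was at (3.1, 3.7) in frame 2 and (5.1, 6.0) in frame 3.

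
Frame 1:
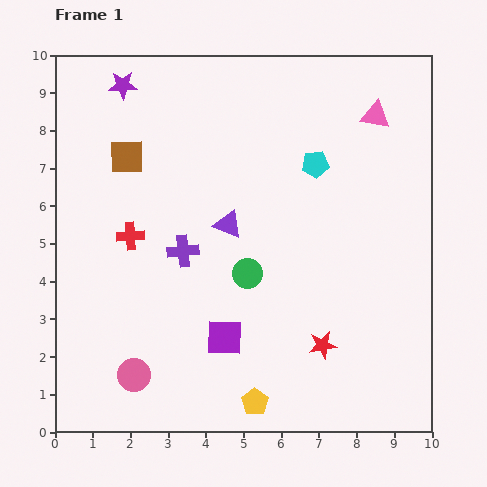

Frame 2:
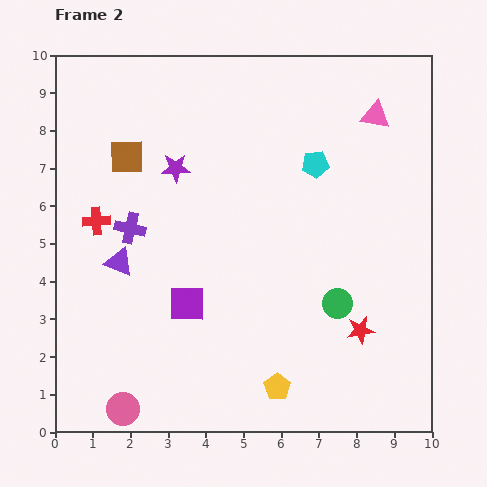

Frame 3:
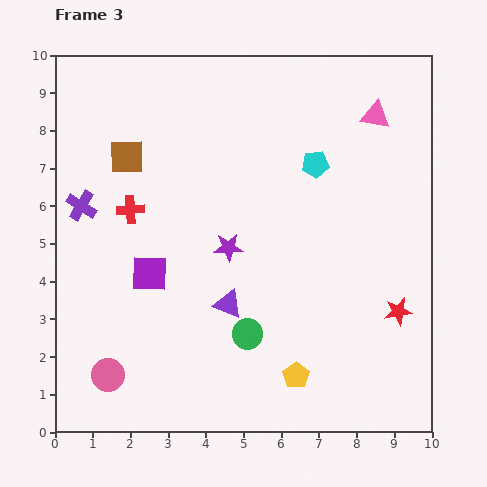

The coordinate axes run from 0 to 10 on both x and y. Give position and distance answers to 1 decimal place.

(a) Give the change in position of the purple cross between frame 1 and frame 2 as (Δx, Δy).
(-1.4, 0.6)

The purple cross was at (3.4, 4.8) in frame 1 and (2.0, 5.4) in frame 2.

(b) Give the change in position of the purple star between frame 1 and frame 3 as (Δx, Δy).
(2.8, -4.3)

The purple star was at (1.8, 9.2) in frame 1 and (4.6, 4.9) in frame 3.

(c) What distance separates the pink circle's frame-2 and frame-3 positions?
1.0

The pink circle moved from (1.8, 0.6) to (1.4, 1.5), a distance of √(0.4² + 0.9²) ≈ 1.0.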